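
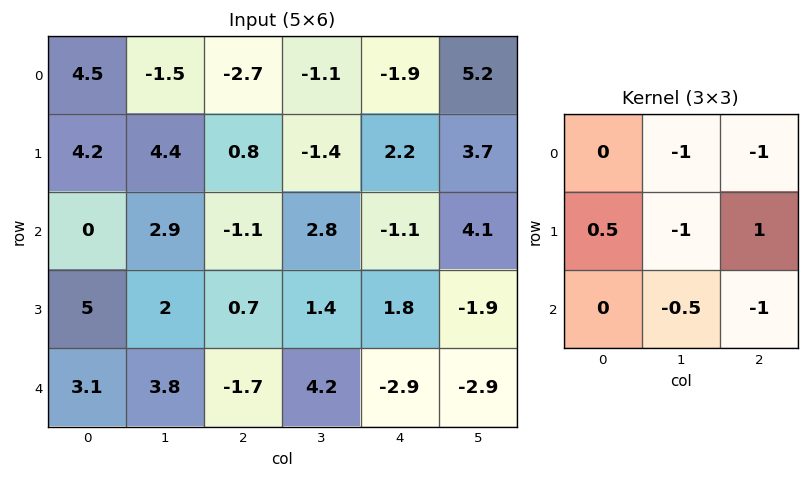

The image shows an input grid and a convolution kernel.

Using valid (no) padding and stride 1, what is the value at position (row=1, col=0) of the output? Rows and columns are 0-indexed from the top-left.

-10.9

The receptive field on the input at this output position is [4.2 4.4 0.8 / 0 2.9 -1.1 / 5 2 0.7]. Elementwise product with the kernel and sum: 4.4·-1 + 0.8·-1 + 0·0.5 + 2.9·-1 + -1.1·1 + 2·-0.5 + 0.7·-1.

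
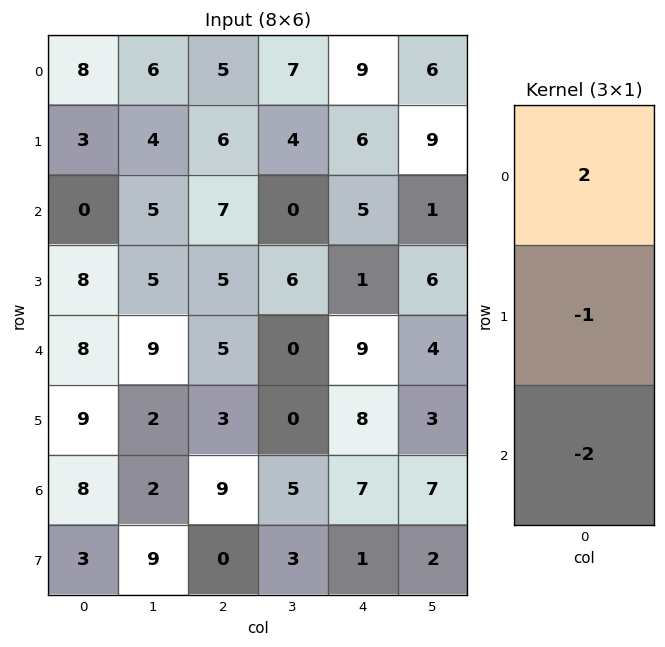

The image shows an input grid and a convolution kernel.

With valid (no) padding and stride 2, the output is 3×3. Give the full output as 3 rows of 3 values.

Output[0,0]: The receptive field on the input at this output position is [8 / 3 / 0]. Elementwise product with the kernel and sum: 8·2 + 3·-1 + 0·-2.

13 -10 2
-24 -1 -9
-9 -11 -4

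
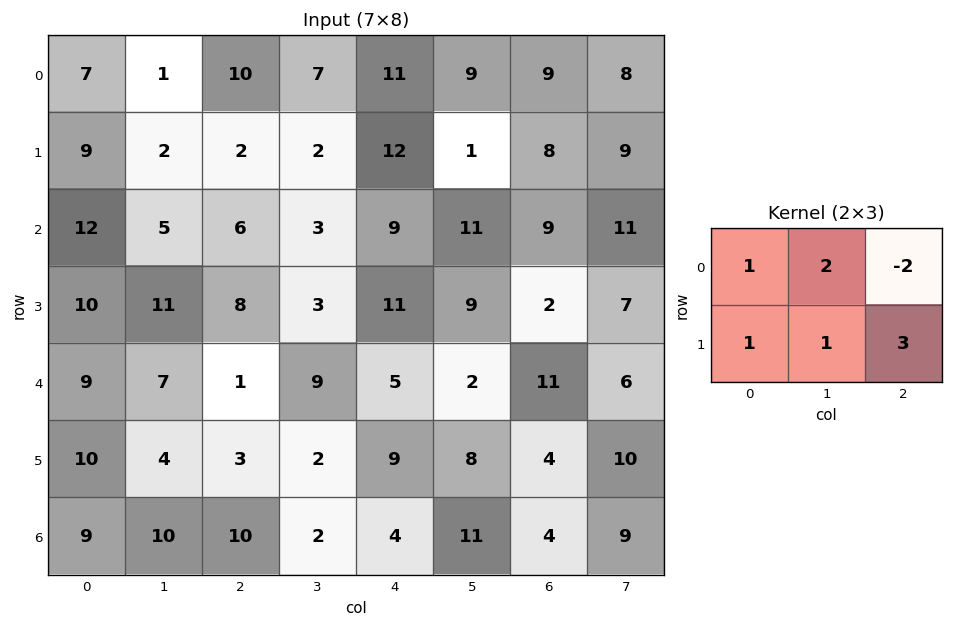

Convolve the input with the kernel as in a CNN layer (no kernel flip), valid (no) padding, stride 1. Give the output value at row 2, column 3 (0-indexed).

40

The receptive field on the input at this output position is [3 9 11 / 3 11 9]. Elementwise product with the kernel and sum: 3·1 + 9·2 + 11·-2 + 3·1 + 11·1 + 9·3.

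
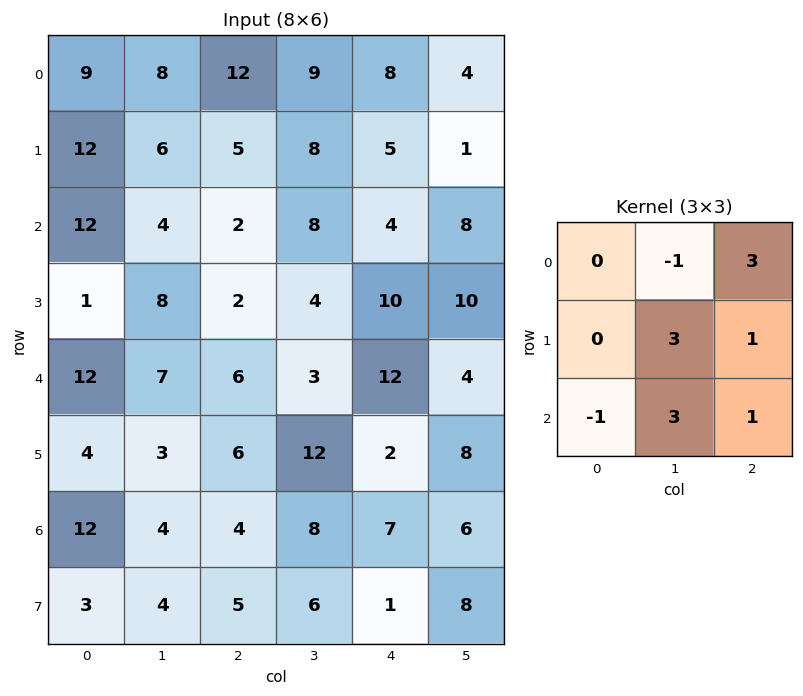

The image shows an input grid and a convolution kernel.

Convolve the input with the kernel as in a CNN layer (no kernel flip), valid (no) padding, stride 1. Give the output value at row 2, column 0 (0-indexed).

43

The receptive field on the input at this output position is [12 4 2 / 1 8 2 / 12 7 6]. Elementwise product with the kernel and sum: 4·-1 + 2·3 + 8·3 + 2·1 + 12·-1 + 7·3 + 6·1.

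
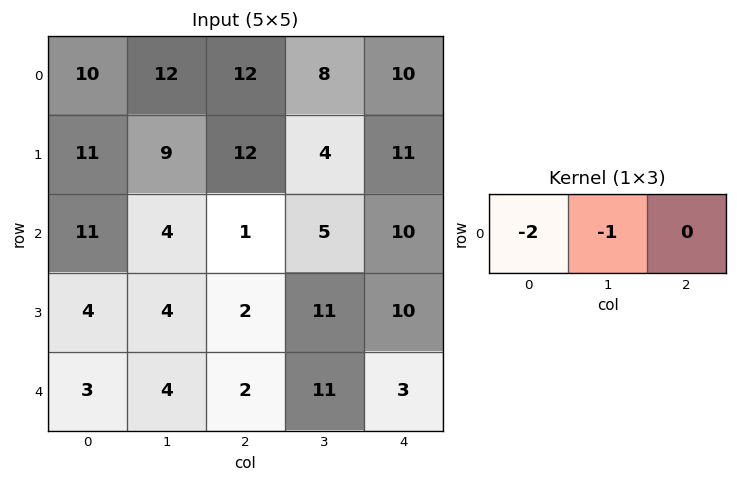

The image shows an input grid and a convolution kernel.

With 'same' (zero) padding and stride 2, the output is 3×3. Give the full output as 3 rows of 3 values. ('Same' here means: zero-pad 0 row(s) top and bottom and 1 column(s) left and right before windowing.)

-10 -36 -26
-11 -9 -20
-3 -10 -25

Output[0,0]: The receptive field on the zero-padded input at this output position is [0 10 12]. Elementwise product with the kernel and sum: 0·-2 + 10·-1.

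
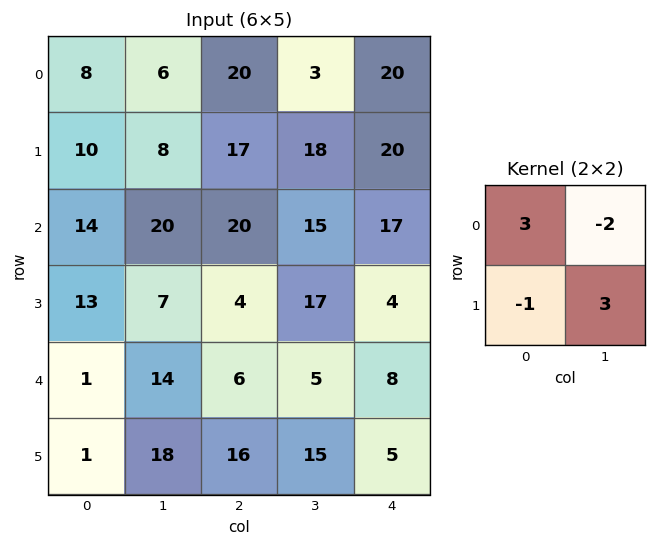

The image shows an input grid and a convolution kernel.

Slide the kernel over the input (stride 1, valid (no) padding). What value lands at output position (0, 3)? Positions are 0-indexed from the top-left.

11

The receptive field on the input at this output position is [3 20 / 18 20]. Elementwise product with the kernel and sum: 3·3 + 20·-2 + 18·-1 + 20·3.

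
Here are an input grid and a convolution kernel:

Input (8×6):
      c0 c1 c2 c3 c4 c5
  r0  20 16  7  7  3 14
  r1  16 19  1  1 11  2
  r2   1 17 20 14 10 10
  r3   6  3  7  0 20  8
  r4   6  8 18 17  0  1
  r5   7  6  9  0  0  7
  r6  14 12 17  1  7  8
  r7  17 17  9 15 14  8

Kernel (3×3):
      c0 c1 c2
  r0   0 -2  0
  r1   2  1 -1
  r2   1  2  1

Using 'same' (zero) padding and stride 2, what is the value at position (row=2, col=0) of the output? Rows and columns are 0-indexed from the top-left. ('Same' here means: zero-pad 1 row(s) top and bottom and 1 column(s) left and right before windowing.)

The receptive field on the zero-padded input at this output position is [0 6 3 / 0 6 8 / 0 7 6]. Elementwise product with the kernel and sum: 6·-2 + 0·2 + 6·1 + 8·-1 + 0·1 + 7·2 + 6·1.

6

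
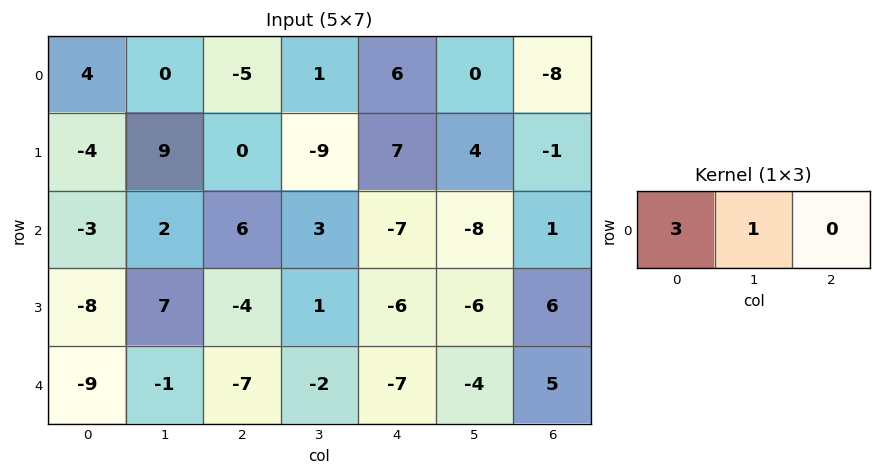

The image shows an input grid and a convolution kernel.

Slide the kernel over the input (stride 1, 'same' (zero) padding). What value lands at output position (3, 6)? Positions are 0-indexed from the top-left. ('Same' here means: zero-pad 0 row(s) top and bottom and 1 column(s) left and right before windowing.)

The receptive field on the zero-padded input at this output position is [-6 6 0]. Elementwise product with the kernel and sum: -6·3 + 6·1.

-12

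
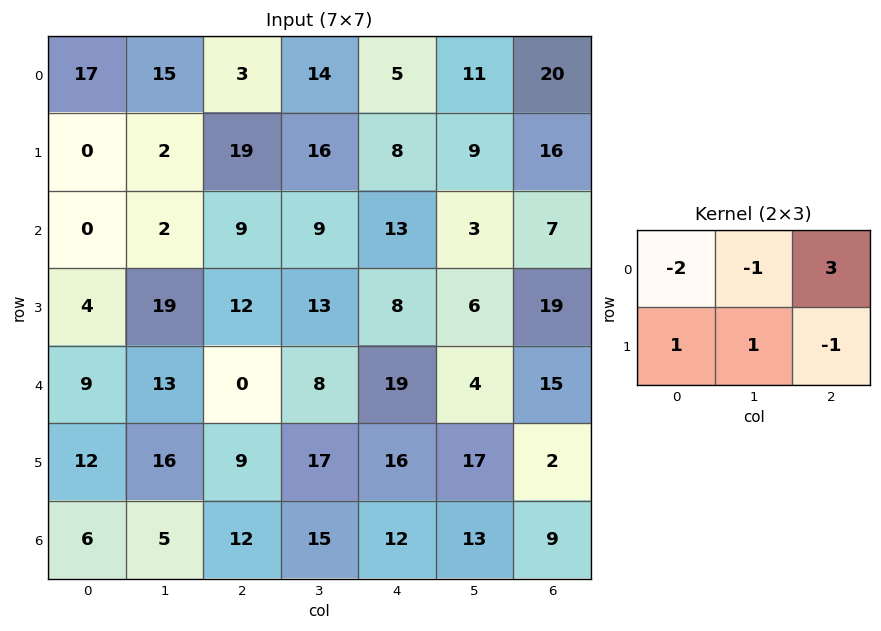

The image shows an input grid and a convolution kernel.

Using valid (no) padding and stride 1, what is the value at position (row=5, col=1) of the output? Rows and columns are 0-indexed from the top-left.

The receptive field on the input at this output position is [16 9 17 / 5 12 15]. Elementwise product with the kernel and sum: 16·-2 + 9·-1 + 17·3 + 5·1 + 12·1 + 15·-1.

12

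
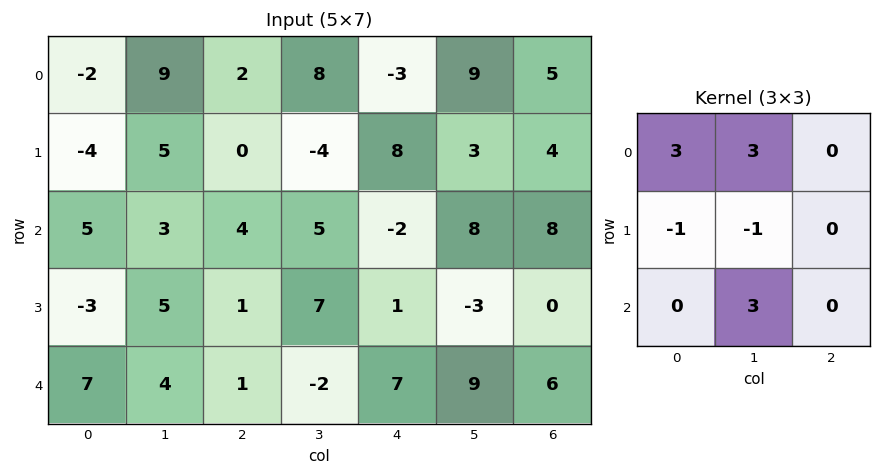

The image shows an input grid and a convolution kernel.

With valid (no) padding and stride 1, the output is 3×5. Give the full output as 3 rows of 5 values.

Output[0,0]: The receptive field on the input at this output position is [-2 9 2 / -4 5 0 / 5 3 4]. Elementwise product with the kernel and sum: -2·3 + 9·3 + -4·-1 + 5·-1 + 3·3.
Output[0,1]: The receptive field on the input at this output position is [9 2 8 / 5 0 -4 / 3 4 5]. Elementwise product with the kernel and sum: 9·3 + 2·3 + 5·-1 + 0·-1 + 4·3.

29 40 49 5 31
10 11 0 12 18
34 18 13 22 47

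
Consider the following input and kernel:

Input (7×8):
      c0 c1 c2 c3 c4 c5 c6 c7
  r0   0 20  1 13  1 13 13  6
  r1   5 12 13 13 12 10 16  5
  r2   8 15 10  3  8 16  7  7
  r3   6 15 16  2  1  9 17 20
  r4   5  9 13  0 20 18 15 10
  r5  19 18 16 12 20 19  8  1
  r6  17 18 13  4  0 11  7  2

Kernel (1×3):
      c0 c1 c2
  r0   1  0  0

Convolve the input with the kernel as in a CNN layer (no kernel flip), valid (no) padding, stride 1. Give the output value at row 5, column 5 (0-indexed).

19

The receptive field on the input at this output position is [19 8 1]. Elementwise product with the kernel and sum: 19·1.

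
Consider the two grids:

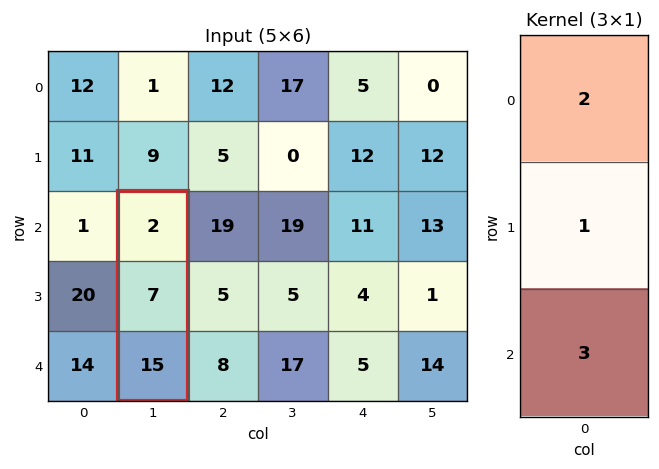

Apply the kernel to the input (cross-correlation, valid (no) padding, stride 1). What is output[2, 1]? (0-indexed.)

56

The receptive field on the input at this output position is [2 / 7 / 15]. Elementwise product with the kernel and sum: 2·2 + 7·1 + 15·3.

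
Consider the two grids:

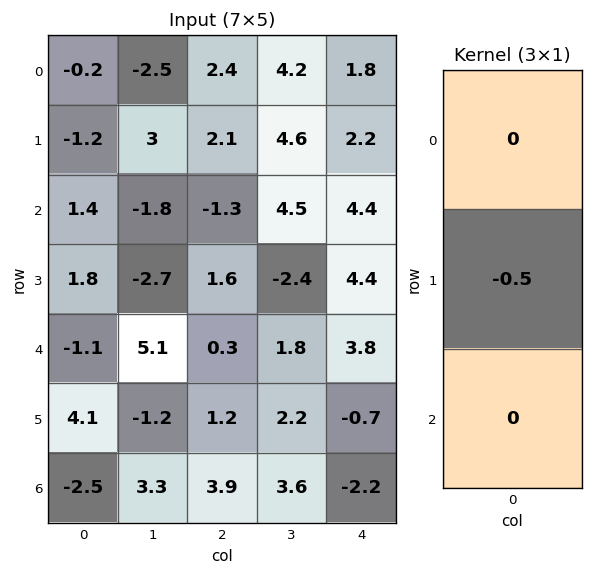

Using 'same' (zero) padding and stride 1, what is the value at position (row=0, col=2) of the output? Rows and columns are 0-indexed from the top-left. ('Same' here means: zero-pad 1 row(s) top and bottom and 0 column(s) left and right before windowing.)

The receptive field on the zero-padded input at this output position is [0 / 2.4 / 2.1]. Elementwise product with the kernel and sum: 2.4·-0.5.

-1.2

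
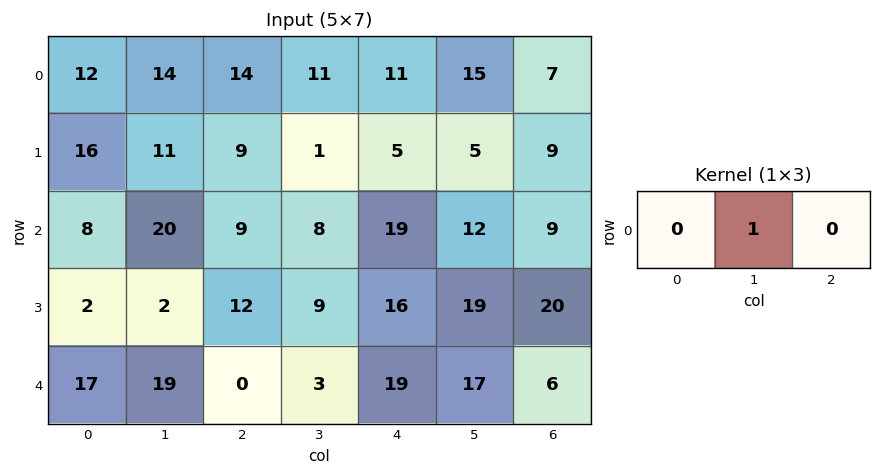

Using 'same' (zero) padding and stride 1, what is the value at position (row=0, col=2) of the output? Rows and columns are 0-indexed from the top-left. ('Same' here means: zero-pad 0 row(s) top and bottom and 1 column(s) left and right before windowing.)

The receptive field on the zero-padded input at this output position is [14 14 11]. Elementwise product with the kernel and sum: 14·1.

14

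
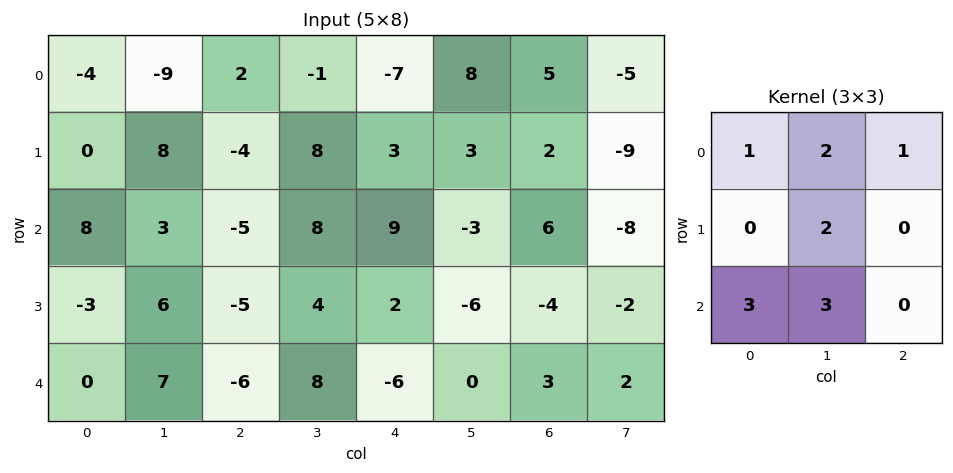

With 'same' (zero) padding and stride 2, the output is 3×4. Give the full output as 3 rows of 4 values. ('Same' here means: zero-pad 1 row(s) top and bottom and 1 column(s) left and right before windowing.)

-8 16 19 25
15 1 53 -20
0 -12 -10 -10

Output[0,0]: The receptive field on the zero-padded input at this output position is [0 0 0 / 0 -4 -9 / 0 0 8]. Elementwise product with the kernel and sum: 0·1 + 0·2 + 0·1 + -4·2 + 0·3 + 0·3.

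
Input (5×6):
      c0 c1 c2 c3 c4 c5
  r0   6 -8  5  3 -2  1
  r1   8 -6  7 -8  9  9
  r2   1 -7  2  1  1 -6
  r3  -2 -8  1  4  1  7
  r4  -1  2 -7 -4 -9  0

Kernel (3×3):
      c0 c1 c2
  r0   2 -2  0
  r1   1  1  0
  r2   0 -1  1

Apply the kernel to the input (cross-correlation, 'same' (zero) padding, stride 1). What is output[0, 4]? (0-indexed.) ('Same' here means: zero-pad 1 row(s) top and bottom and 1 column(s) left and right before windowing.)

1

The receptive field on the zero-padded input at this output position is [0 0 0 / 3 -2 1 / -8 9 9]. Elementwise product with the kernel and sum: 0·2 + 0·-2 + 3·1 + -2·1 + 9·-1 + 9·1.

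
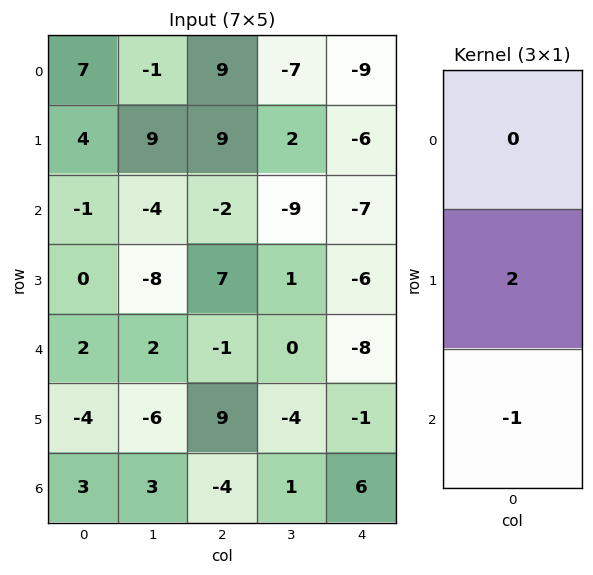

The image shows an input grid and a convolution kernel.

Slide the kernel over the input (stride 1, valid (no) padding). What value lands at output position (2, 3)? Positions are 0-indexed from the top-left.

The receptive field on the input at this output position is [-9 / 1 / 0]. Elementwise product with the kernel and sum: 1·2 + 0·-1.

2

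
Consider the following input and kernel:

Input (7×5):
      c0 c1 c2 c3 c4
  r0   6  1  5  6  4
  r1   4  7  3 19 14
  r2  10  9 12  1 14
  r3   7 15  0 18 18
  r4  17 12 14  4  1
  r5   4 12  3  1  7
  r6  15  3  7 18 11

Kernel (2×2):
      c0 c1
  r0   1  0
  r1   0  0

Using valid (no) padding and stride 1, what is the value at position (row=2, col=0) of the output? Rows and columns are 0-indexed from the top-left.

The receptive field on the input at this output position is [10 9 / 7 15]. Elementwise product with the kernel and sum: 10·1.

10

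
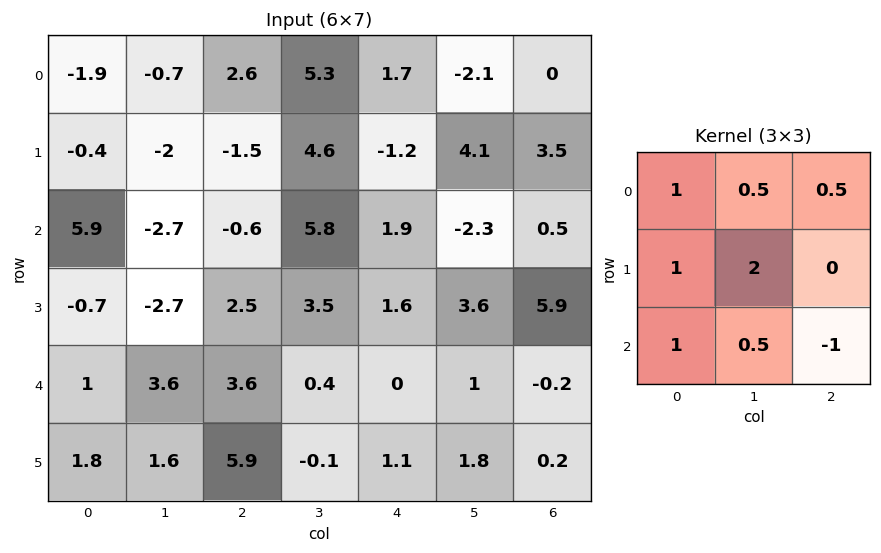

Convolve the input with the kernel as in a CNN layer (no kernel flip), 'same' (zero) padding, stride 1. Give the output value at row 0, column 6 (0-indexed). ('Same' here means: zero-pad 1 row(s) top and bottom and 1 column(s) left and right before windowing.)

The receptive field on the zero-padded input at this output position is [0 0 0 / -2.1 0 0 / 4.1 3.5 0]. Elementwise product with the kernel and sum: 0·1 + 0·0.5 + 0·0.5 + -2.1·1 + 0·2 + 4.1·1 + 3.5·0.5 + 0·-1.

3.75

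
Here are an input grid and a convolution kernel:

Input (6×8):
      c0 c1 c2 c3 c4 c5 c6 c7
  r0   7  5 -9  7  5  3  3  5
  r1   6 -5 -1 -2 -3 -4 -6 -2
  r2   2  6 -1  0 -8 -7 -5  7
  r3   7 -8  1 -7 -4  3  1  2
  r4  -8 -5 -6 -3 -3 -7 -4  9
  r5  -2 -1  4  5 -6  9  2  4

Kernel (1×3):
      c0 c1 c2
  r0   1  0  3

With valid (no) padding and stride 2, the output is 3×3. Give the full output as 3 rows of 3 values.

Output[0,0]: The receptive field on the input at this output position is [7 5 -9]. Elementwise product with the kernel and sum: 7·1 + -9·3.
Output[0,1]: The receptive field on the input at this output position is [-9 7 5]. Elementwise product with the kernel and sum: -9·1 + 5·3.

-20 6 14
-1 -25 -23
-26 -15 -15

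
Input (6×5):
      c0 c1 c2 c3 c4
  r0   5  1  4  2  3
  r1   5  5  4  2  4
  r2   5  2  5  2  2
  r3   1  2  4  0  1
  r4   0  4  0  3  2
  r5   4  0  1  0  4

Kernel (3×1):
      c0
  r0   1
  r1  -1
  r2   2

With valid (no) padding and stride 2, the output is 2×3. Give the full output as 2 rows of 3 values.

10 10 3
4 1 5

Output[0,0]: The receptive field on the input at this output position is [5 / 5 / 5]. Elementwise product with the kernel and sum: 5·1 + 5·-1 + 5·2.
Output[0,1]: The receptive field on the input at this output position is [4 / 4 / 5]. Elementwise product with the kernel and sum: 4·1 + 4·-1 + 5·2.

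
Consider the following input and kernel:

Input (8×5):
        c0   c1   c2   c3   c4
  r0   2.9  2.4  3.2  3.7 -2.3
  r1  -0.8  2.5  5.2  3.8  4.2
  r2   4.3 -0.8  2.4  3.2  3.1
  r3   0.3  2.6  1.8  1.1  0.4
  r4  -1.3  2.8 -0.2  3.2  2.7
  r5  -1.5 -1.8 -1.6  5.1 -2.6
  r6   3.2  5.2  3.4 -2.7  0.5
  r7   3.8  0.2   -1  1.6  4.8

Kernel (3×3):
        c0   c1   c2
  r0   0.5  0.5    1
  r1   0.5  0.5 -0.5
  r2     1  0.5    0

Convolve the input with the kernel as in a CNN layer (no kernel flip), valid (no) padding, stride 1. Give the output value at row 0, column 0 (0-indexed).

The receptive field on the input at this output position is [2.9 2.4 3.2 / -0.8 2.5 5.2 / 4.3 -0.8 2.4]. Elementwise product with the kernel and sum: 2.9·0.5 + 2.4·0.5 + 3.2·1 + -0.8·0.5 + 2.5·0.5 + 5.2·-0.5 + 4.3·1 + -0.8·0.5.

8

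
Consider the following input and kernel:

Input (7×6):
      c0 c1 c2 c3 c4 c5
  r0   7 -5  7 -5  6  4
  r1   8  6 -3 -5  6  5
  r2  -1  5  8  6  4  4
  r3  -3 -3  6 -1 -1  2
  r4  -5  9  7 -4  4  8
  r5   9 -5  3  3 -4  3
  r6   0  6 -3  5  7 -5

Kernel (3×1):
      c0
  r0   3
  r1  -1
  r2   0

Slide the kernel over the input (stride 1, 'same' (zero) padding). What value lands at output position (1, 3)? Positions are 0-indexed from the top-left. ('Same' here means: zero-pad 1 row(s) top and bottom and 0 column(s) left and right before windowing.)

The receptive field on the zero-padded input at this output position is [-5 / -5 / 6]. Elementwise product with the kernel and sum: -5·3 + -5·-1.

-10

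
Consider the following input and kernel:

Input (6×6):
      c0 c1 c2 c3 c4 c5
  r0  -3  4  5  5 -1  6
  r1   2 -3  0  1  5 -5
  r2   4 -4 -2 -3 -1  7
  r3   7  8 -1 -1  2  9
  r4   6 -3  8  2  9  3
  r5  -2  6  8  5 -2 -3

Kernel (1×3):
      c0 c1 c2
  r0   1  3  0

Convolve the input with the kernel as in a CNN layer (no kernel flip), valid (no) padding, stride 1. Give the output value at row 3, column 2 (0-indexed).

The receptive field on the input at this output position is [-1 -1 2]. Elementwise product with the kernel and sum: -1·1 + -1·3.

-4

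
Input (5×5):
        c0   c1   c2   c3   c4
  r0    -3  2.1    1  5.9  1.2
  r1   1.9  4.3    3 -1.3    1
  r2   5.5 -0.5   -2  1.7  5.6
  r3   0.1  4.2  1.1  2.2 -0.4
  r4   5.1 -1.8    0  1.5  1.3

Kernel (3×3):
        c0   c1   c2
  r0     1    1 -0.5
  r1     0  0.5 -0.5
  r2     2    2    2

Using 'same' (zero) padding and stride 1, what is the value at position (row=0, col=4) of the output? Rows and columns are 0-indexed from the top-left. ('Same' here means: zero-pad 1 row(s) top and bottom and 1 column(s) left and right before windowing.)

-0

The receptive field on the zero-padded input at this output position is [0 0 0 / 5.9 1.2 0 / -1.3 1 0]. Elementwise product with the kernel and sum: 0·1 + 0·1 + 0·-0.5 + 1.2·0.5 + 0·-0.5 + -1.3·2 + 1·2 + 0·2.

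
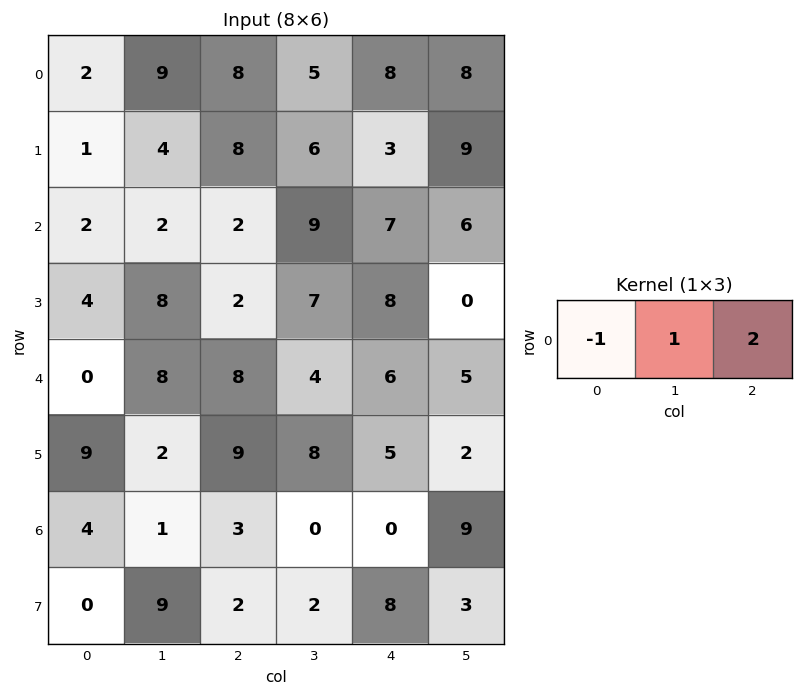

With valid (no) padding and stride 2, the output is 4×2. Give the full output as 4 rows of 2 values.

Output[0,0]: The receptive field on the input at this output position is [2 9 8]. Elementwise product with the kernel and sum: 2·-1 + 9·1 + 8·2.

23 13
4 21
24 8
3 -3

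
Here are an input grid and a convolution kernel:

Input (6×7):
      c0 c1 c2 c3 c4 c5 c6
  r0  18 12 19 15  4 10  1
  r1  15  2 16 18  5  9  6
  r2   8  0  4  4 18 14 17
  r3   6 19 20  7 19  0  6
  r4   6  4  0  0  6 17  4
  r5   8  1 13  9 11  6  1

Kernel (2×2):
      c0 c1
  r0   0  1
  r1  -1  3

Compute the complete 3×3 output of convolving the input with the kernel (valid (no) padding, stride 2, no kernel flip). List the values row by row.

3 53 32
51 5 -5
-1 14 24

Output[0,0]: The receptive field on the input at this output position is [18 12 / 15 2]. Elementwise product with the kernel and sum: 12·1 + 15·-1 + 2·3.
Output[0,1]: The receptive field on the input at this output position is [19 15 / 16 18]. Elementwise product with the kernel and sum: 15·1 + 16·-1 + 18·3.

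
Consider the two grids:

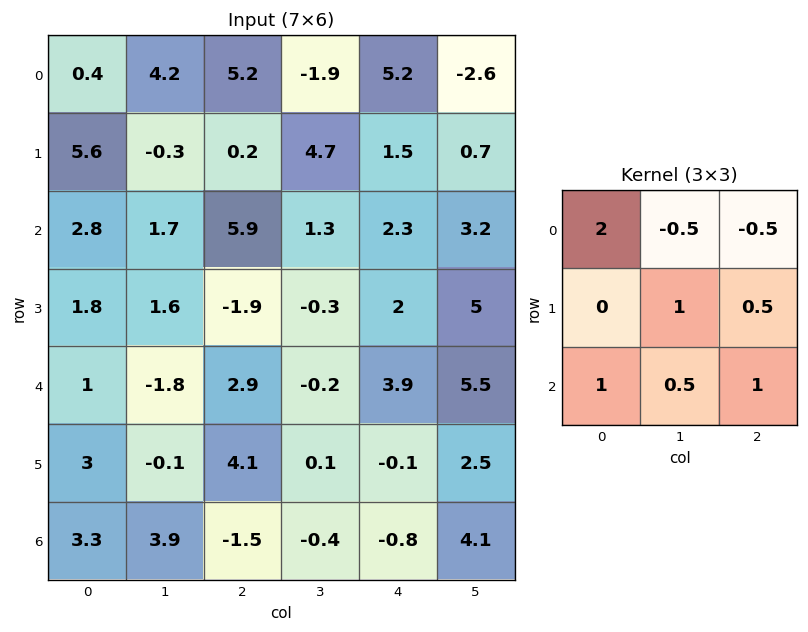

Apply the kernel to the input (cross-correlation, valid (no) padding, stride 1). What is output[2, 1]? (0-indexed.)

-2.8

The receptive field on the input at this output position is [1.7 5.9 1.3 / 1.6 -1.9 -0.3 / -1.8 2.9 -0.2]. Elementwise product with the kernel and sum: 1.7·2 + 5.9·-0.5 + 1.3·-0.5 + -1.9·1 + -0.3·0.5 + -1.8·1 + 2.9·0.5 + -0.2·1.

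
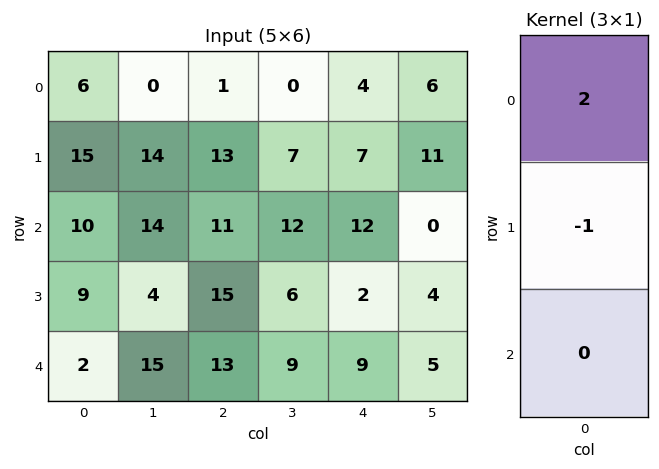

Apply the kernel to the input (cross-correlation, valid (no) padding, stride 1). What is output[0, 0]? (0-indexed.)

The receptive field on the input at this output position is [6 / 15 / 10]. Elementwise product with the kernel and sum: 6·2 + 15·-1.

-3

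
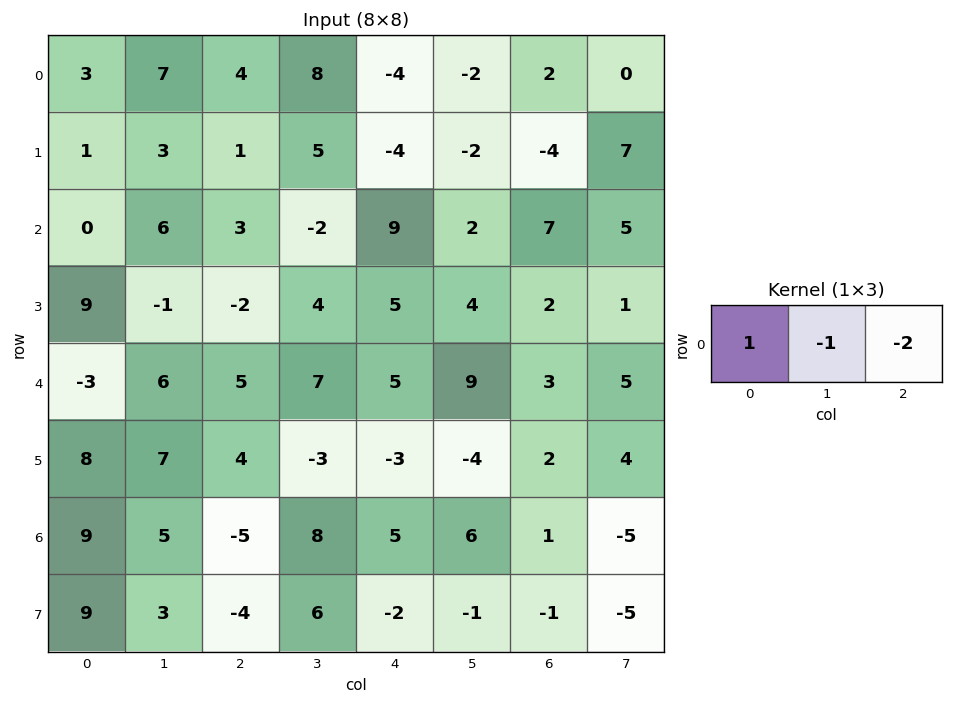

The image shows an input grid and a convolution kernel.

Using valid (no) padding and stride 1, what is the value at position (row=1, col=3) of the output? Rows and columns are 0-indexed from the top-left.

13

The receptive field on the input at this output position is [5 -4 -2]. Elementwise product with the kernel and sum: 5·1 + -4·-1 + -2·-2.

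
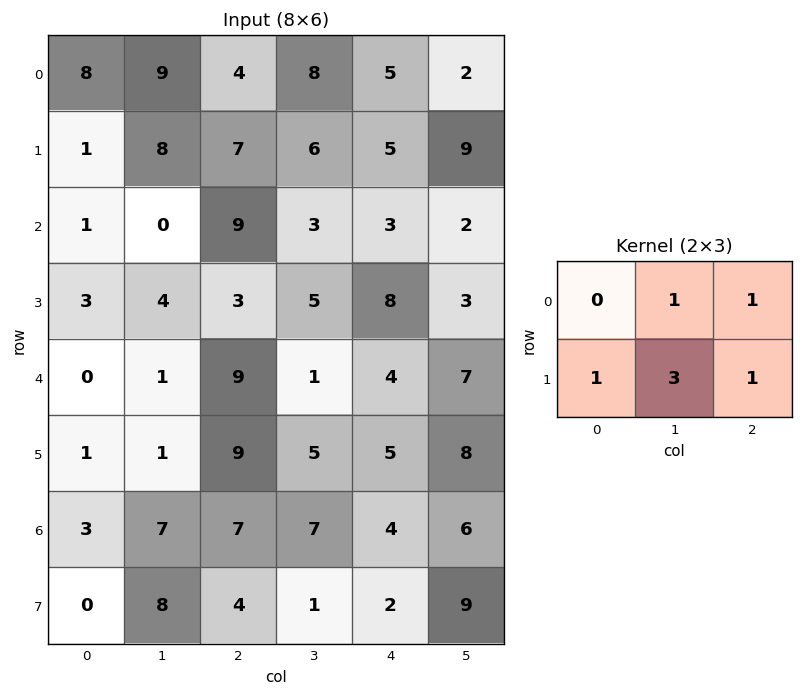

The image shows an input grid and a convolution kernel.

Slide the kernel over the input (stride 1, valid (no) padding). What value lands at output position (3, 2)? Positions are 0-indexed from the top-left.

29

The receptive field on the input at this output position is [3 5 8 / 9 1 4]. Elementwise product with the kernel and sum: 5·1 + 8·1 + 9·1 + 1·3 + 4·1.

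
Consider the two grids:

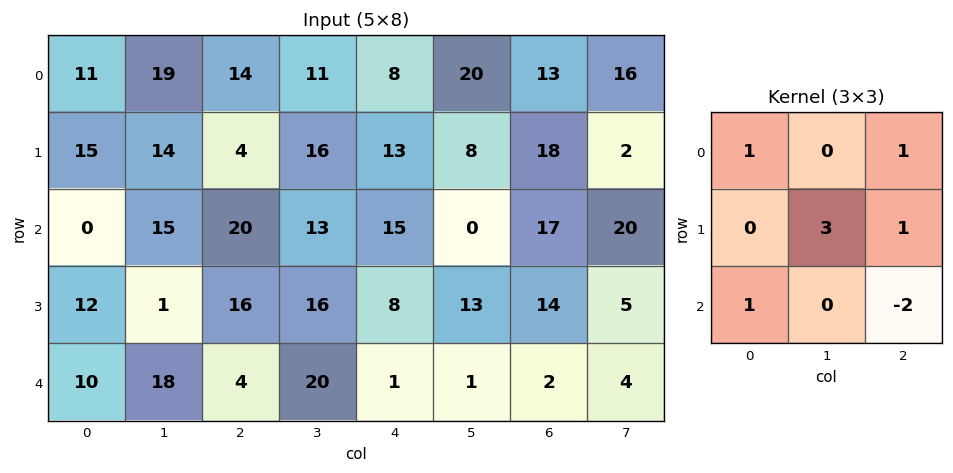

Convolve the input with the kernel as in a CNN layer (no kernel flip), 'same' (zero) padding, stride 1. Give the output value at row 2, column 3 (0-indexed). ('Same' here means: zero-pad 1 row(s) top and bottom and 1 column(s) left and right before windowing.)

The receptive field on the zero-padded input at this output position is [4 16 13 / 20 13 15 / 16 16 8]. Elementwise product with the kernel and sum: 4·1 + 13·1 + 13·3 + 15·1 + 16·1 + 8·-2.

71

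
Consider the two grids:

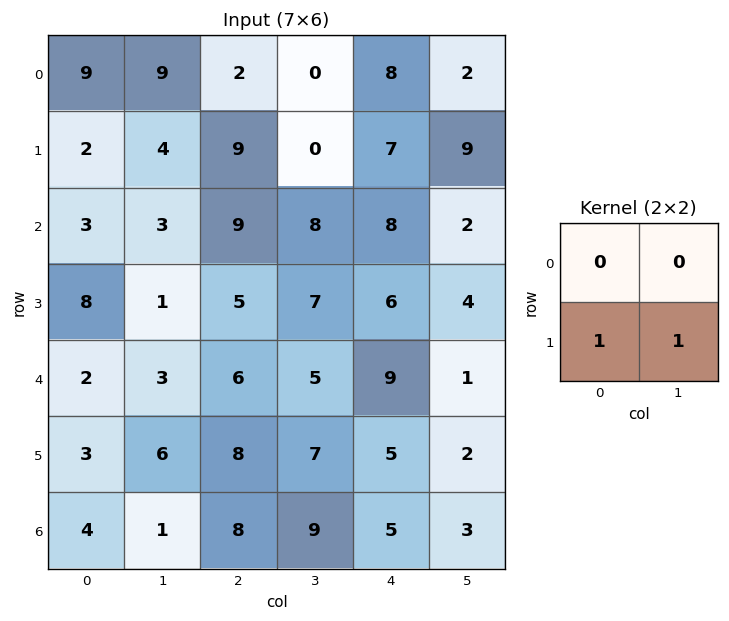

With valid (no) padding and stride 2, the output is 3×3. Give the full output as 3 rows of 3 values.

6 9 16
9 12 10
9 15 7

Output[0,0]: The receptive field on the input at this output position is [9 9 / 2 4]. Elementwise product with the kernel and sum: 2·1 + 4·1.
Output[0,1]: The receptive field on the input at this output position is [2 0 / 9 0]. Elementwise product with the kernel and sum: 9·1 + 0·1.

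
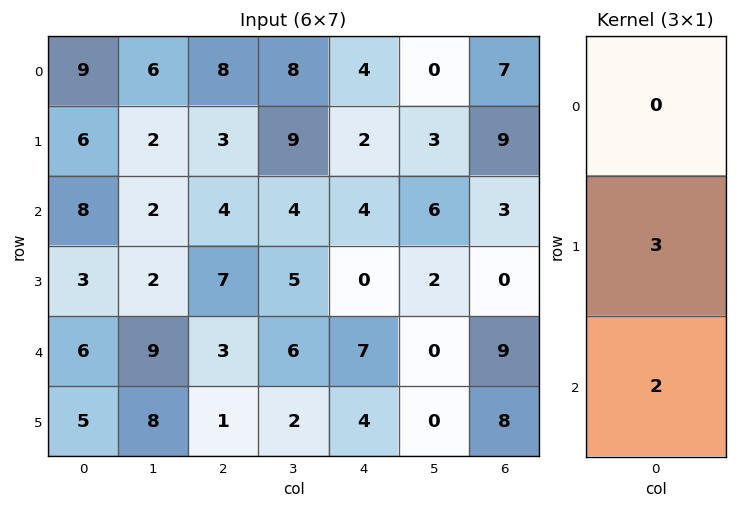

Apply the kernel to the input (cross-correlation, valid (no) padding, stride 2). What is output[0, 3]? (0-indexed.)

33

The receptive field on the input at this output position is [7 / 9 / 3]. Elementwise product with the kernel and sum: 9·3 + 3·2.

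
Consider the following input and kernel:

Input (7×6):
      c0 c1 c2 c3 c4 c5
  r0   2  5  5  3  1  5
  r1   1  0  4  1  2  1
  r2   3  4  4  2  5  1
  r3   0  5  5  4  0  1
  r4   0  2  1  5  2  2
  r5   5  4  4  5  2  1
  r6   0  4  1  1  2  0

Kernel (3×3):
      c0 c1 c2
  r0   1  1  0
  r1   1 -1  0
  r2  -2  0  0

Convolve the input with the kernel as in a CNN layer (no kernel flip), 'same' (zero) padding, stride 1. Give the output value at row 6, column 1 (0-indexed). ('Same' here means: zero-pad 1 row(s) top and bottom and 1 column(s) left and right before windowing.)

The receptive field on the zero-padded input at this output position is [5 4 4 / 0 4 1 / 0 0 0]. Elementwise product with the kernel and sum: 5·1 + 4·1 + 0·1 + 4·-1 + 0·-2.

5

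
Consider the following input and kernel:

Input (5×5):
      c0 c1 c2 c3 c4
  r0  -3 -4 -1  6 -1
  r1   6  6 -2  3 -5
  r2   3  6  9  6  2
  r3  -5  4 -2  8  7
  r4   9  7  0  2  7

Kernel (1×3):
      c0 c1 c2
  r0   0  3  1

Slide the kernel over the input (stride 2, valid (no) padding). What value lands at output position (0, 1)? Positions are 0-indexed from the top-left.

17

The receptive field on the input at this output position is [-1 6 -1]. Elementwise product with the kernel and sum: 6·3 + -1·1.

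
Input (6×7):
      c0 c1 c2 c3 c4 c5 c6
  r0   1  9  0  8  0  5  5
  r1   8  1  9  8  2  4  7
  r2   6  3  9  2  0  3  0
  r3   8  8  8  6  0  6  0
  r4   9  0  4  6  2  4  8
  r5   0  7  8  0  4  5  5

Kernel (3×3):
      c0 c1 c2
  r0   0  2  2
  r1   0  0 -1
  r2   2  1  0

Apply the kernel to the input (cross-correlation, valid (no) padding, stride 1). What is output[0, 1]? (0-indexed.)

The receptive field on the input at this output position is [9 0 8 / 1 9 8 / 3 9 2]. Elementwise product with the kernel and sum: 0·2 + 8·2 + 8·-1 + 3·2 + 9·1.

23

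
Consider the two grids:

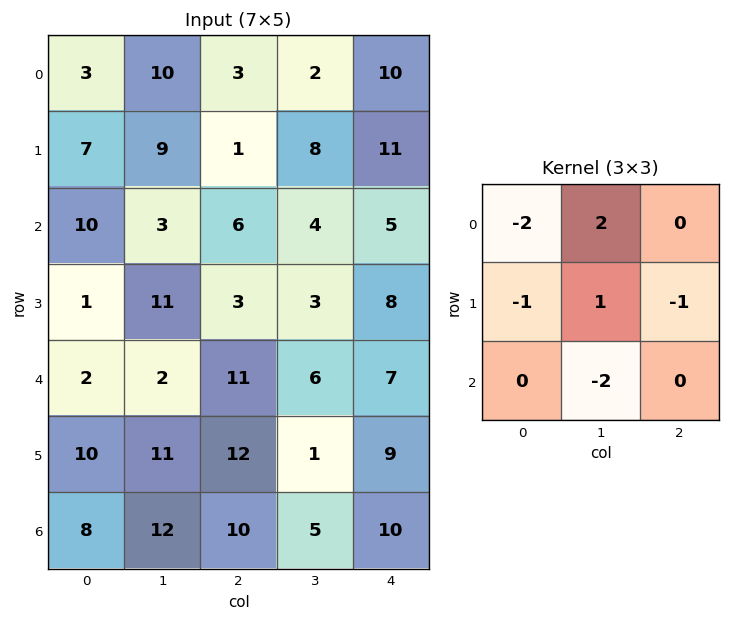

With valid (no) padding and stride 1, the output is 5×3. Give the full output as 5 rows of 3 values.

Output[0,0]: The receptive field on the input at this output position is [3 10 3 / 7 9 1 / 10 3 6]. Elementwise product with the kernel and sum: 3·-2 + 10·2 + 7·-1 + 9·1 + 1·-1 + 3·-2.

9 -42 -14
-31 -23 1
-11 -27 -24
-13 -37 -14
-35 -2 -40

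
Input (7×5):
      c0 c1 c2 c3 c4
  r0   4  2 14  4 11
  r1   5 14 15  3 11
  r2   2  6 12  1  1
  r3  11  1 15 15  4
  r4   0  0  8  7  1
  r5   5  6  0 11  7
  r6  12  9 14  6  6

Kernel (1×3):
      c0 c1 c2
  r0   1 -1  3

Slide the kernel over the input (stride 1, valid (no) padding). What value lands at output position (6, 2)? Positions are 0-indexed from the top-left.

The receptive field on the input at this output position is [14 6 6]. Elementwise product with the kernel and sum: 14·1 + 6·-1 + 6·3.

26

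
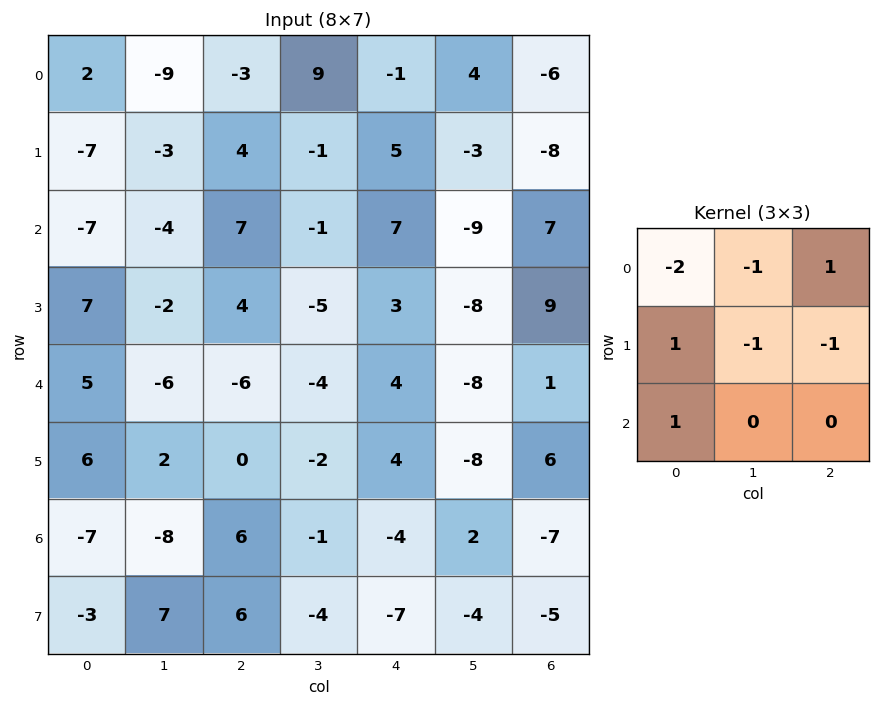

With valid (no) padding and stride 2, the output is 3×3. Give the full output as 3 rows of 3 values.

-13 3 15
35 -6 8
-13 24 3

Output[0,0]: The receptive field on the input at this output position is [2 -9 -3 / -7 -3 4 / -7 -4 7]. Elementwise product with the kernel and sum: 2·-2 + -9·-1 + -3·1 + -7·1 + -3·-1 + 4·-1 + -7·1.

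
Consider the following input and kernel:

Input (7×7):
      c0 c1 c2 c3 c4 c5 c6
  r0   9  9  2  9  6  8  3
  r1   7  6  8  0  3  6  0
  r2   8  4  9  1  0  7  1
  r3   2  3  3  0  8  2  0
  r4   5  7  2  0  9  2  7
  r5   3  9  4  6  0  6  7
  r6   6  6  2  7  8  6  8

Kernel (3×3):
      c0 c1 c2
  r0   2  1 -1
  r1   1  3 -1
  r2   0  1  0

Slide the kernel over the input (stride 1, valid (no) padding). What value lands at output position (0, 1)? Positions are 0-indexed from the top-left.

The receptive field on the input at this output position is [9 2 9 / 6 8 0 / 4 9 1]. Elementwise product with the kernel and sum: 9·2 + 2·1 + 9·-1 + 6·1 + 8·3 + 0·-1 + 9·1.

50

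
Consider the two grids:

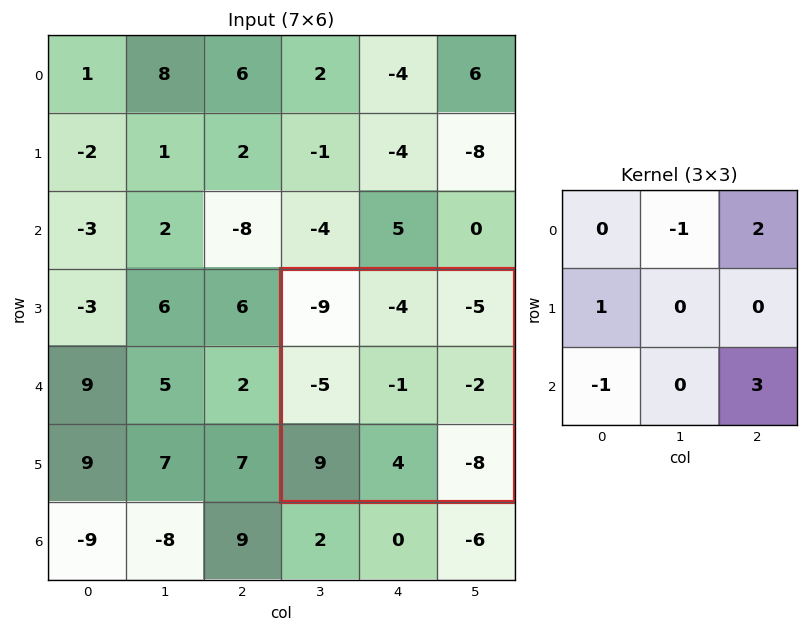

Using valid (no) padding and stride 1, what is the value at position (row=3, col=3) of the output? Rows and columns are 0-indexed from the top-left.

The receptive field on the input at this output position is [-9 -4 -5 / -5 -1 -2 / 9 4 -8]. Elementwise product with the kernel and sum: -4·-1 + -5·2 + -5·1 + 9·-1 + -8·3.

-44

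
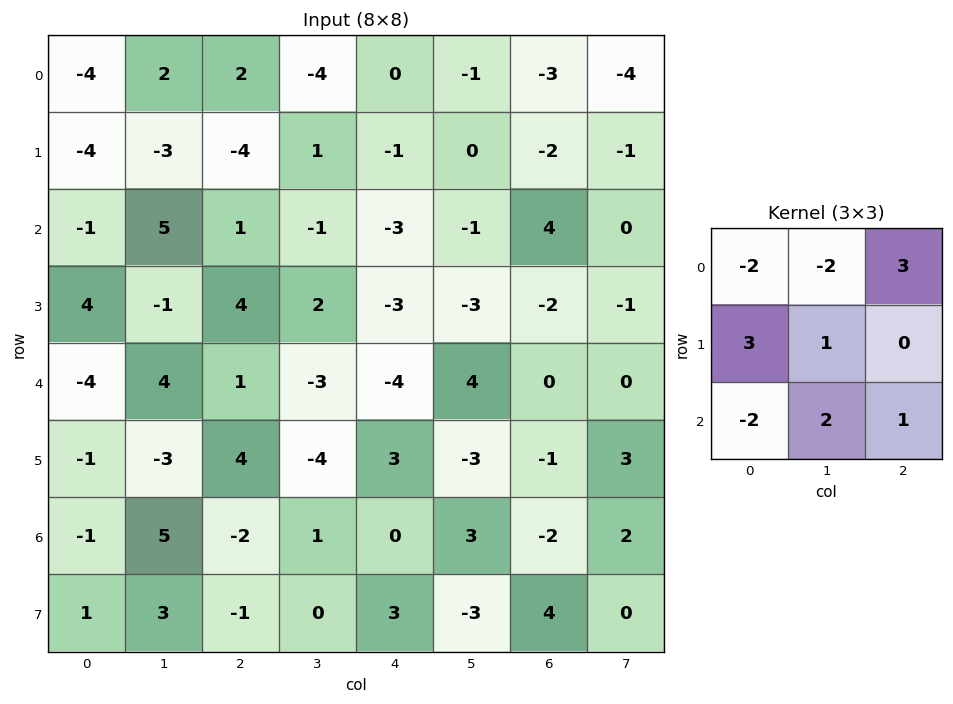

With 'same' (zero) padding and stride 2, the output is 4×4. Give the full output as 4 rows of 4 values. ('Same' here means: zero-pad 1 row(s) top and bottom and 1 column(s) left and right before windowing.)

-15 7 -16 -11
5 45 -19 3
-20 23 -9 26
-3 -9 -1 38

Output[0,0]: The receptive field on the zero-padded input at this output position is [0 0 0 / 0 -4 2 / 0 -4 -3]. Elementwise product with the kernel and sum: 0·-2 + 0·-2 + 0·3 + 0·3 + -4·1 + 0·-2 + -4·2 + -3·1.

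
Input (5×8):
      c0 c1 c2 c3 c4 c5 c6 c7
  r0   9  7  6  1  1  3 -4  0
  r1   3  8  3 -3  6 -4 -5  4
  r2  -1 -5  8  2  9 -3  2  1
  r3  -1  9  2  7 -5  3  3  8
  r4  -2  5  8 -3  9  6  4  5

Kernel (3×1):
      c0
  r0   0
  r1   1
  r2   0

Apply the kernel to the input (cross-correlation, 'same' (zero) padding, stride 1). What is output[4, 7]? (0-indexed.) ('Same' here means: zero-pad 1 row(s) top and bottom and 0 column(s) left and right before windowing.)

The receptive field on the zero-padded input at this output position is [8 / 5 / 0]. Elementwise product with the kernel and sum: 5·1.

5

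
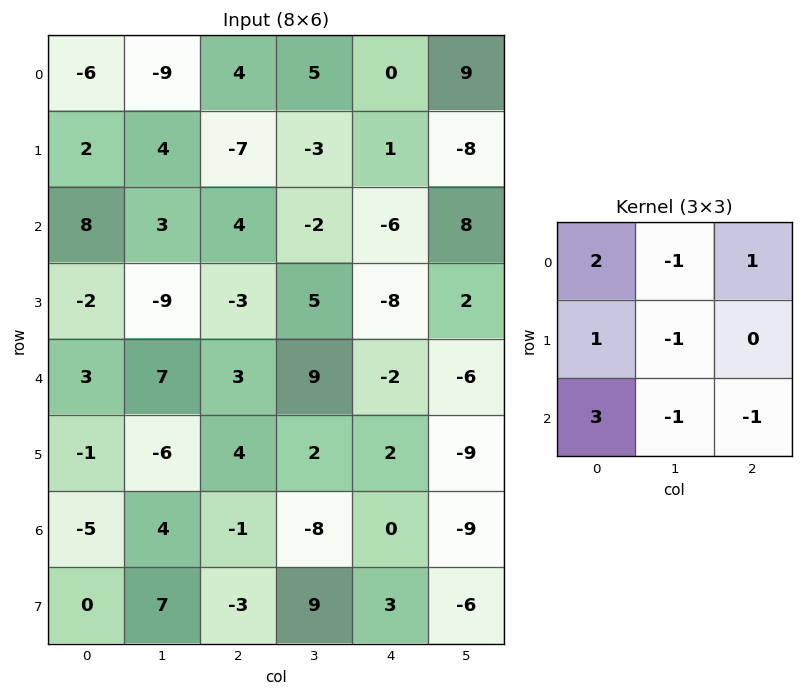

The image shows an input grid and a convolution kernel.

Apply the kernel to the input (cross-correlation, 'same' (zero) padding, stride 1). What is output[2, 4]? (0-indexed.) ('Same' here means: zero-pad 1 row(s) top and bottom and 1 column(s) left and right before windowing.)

The receptive field on the zero-padded input at this output position is [-3 1 -8 / -2 -6 8 / 5 -8 2]. Elementwise product with the kernel and sum: -3·2 + 1·-1 + -8·1 + -2·1 + -6·-1 + 5·3 + -8·-1 + 2·-1.

10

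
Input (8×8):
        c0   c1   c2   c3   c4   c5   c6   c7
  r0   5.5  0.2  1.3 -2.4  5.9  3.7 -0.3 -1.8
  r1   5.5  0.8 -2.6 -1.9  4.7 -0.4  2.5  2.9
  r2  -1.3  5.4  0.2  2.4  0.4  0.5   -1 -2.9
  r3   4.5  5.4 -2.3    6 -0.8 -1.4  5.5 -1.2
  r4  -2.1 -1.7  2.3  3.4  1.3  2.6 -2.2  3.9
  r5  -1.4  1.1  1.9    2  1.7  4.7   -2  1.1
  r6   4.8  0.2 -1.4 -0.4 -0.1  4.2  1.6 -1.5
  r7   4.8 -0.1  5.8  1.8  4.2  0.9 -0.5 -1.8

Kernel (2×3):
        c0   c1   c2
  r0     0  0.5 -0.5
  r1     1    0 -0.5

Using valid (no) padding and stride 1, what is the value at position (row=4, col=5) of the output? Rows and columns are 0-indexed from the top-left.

The receptive field on the input at this output position is [2.6 -2.2 3.9 / 4.7 -2 1.1]. Elementwise product with the kernel and sum: -2.2·0.5 + 3.9·-0.5 + 4.7·1 + 1.1·-0.5.

1.1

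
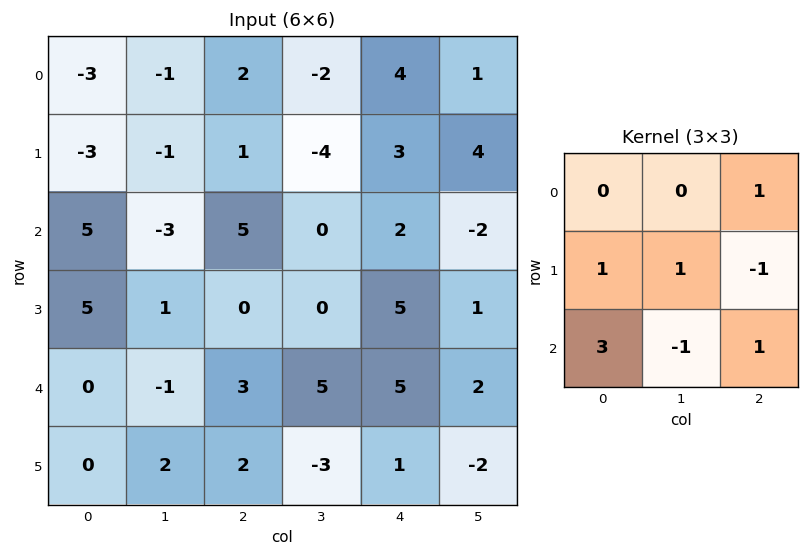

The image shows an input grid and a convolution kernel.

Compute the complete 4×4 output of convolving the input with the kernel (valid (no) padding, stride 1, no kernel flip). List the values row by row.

20 -12 15 -8
12 1 11 4
15 0 6 14
-4 -2 18 -3

Output[0,0]: The receptive field on the input at this output position is [-3 -1 2 / -3 -1 1 / 5 -3 5]. Elementwise product with the kernel and sum: 2·1 + -3·1 + -1·1 + 1·-1 + 5·3 + -3·-1 + 5·1.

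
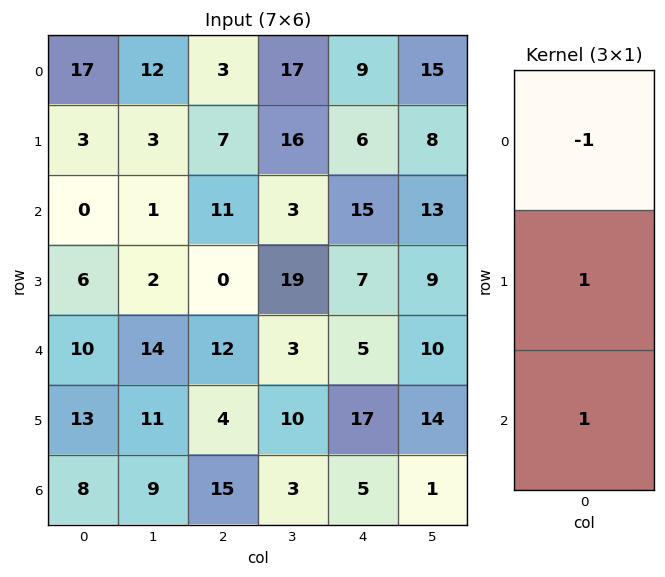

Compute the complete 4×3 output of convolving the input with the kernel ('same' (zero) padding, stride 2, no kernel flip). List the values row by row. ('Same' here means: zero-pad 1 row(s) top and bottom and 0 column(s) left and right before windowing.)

Output[0,0]: The receptive field on the zero-padded input at this output position is [0 / 17 / 3]. Elementwise product with the kernel and sum: 0·-1 + 17·1 + 3·1.
Output[0,1]: The receptive field on the zero-padded input at this output position is [0 / 3 / 7]. Elementwise product with the kernel and sum: 0·-1 + 3·1 + 7·1.

20 10 15
3 4 16
17 16 15
-5 11 -12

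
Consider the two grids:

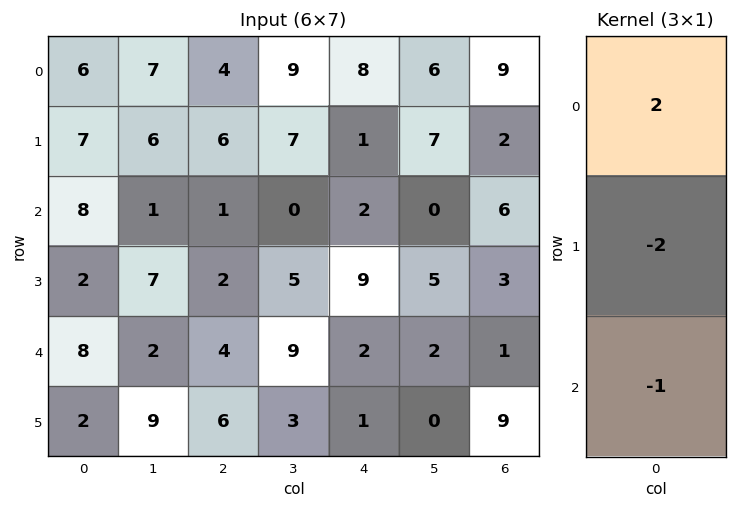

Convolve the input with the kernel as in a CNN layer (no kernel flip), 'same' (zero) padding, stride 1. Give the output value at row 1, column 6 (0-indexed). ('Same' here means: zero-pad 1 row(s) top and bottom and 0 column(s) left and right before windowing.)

The receptive field on the zero-padded input at this output position is [9 / 2 / 6]. Elementwise product with the kernel and sum: 9·2 + 2·-2 + 6·-1.

8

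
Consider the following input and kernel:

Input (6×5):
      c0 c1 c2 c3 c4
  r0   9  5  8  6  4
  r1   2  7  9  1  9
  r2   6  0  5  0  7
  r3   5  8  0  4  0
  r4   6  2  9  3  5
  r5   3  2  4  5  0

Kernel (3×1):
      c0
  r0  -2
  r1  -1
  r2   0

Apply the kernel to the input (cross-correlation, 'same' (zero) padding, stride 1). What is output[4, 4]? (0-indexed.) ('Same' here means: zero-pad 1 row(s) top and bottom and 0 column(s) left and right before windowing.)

-5

The receptive field on the zero-padded input at this output position is [0 / 5 / 0]. Elementwise product with the kernel and sum: 0·-2 + 5·-1.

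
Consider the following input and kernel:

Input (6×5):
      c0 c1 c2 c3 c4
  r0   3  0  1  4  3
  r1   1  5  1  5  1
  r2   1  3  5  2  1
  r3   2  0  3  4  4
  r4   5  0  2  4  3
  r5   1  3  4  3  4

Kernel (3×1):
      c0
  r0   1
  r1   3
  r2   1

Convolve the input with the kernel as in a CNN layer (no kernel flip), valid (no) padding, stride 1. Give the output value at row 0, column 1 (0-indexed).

18

The receptive field on the input at this output position is [0 / 5 / 3]. Elementwise product with the kernel and sum: 0·1 + 5·3 + 3·1.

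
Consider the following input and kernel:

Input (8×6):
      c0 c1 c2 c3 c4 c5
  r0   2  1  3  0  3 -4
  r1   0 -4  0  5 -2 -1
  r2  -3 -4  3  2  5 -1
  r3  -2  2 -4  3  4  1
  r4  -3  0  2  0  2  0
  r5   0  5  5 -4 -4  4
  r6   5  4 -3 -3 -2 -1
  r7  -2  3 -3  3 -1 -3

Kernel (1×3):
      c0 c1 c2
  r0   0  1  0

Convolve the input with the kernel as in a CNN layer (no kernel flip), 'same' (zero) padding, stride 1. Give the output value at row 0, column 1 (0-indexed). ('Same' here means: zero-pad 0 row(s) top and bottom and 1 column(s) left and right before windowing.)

1

The receptive field on the zero-padded input at this output position is [2 1 3]. Elementwise product with the kernel and sum: 1·1.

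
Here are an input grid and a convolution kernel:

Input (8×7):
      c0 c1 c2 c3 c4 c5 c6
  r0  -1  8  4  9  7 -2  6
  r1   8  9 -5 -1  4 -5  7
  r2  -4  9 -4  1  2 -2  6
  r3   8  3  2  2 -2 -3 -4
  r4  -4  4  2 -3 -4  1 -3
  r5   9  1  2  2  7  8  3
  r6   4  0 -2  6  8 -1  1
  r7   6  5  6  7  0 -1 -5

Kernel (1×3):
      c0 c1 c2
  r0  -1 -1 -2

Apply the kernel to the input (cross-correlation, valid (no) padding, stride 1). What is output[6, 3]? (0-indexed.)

-12

The receptive field on the input at this output position is [6 8 -1]. Elementwise product with the kernel and sum: 6·-1 + 8·-1 + -1·-2.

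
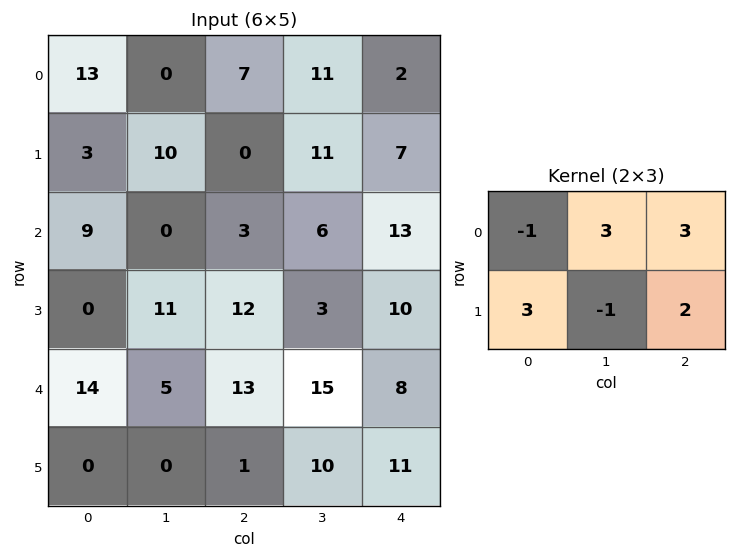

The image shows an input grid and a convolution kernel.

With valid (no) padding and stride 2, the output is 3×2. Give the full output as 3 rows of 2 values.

Output[0,0]: The receptive field on the input at this output position is [13 0 7 / 3 10 0]. Elementwise product with the kernel and sum: 13·-1 + 0·3 + 7·3 + 3·3 + 10·-1 + 0·2.

7 35
13 107
42 71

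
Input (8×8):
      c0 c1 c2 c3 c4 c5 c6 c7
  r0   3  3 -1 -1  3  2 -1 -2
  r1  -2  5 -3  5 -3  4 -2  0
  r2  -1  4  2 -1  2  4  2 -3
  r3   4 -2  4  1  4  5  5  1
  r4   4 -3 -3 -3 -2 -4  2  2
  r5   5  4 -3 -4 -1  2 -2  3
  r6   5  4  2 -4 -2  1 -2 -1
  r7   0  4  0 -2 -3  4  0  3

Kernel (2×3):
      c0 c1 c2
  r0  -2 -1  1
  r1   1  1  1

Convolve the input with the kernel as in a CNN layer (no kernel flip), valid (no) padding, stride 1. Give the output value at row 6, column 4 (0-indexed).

The receptive field on the input at this output position is [-2 1 -2 / -3 4 0]. Elementwise product with the kernel and sum: -2·-2 + 1·-1 + -2·1 + -3·1 + 4·1 + 0·1.

2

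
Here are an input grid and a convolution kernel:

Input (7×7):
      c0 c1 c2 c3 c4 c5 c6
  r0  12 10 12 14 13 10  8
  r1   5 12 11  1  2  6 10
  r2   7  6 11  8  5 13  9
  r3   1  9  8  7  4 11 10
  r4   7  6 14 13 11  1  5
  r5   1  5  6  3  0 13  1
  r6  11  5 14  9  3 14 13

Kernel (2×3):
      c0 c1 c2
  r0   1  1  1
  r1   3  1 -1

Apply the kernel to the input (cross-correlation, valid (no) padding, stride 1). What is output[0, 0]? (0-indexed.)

50

The receptive field on the input at this output position is [12 10 12 / 5 12 11]. Elementwise product with the kernel and sum: 12·1 + 10·1 + 12·1 + 5·3 + 12·1 + 11·-1.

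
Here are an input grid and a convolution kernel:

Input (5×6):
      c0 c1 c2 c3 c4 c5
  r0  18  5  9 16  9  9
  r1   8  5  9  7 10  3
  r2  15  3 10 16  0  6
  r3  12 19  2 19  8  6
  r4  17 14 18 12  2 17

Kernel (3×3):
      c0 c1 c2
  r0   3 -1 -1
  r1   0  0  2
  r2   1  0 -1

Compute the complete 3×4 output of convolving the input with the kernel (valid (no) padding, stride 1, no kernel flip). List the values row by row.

Output[0,0]: The receptive field on the input at this output position is [18 5 9 / 8 5 9 / 15 3 10]. Elementwise product with the kernel and sum: 18·3 + 5·-1 + 9·-1 + 9·2 + 15·1 + 10·-1.
Output[0,1]: The receptive field on the input at this output position is [5 9 16 / 5 9 7 / 3 10 16]. Elementwise product with the kernel and sum: 5·3 + 9·-1 + 16·-1 + 7·2 + 3·1 + 16·-1.

63 -9 32 46
40 31 4 33
35 23 46 49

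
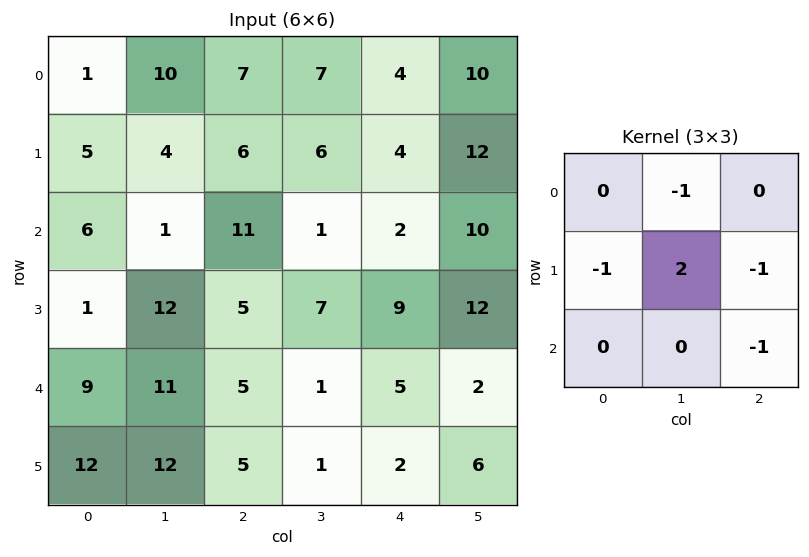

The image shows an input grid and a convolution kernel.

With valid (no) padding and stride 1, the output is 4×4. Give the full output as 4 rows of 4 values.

-24 -6 -7 -24
-24 7 -26 -23
12 -21 -6 -5
-9 -8 -17 -8

Output[0,0]: The receptive field on the input at this output position is [1 10 7 / 5 4 6 / 6 1 11]. Elementwise product with the kernel and sum: 10·-1 + 5·-1 + 4·2 + 6·-1 + 11·-1.
Output[0,1]: The receptive field on the input at this output position is [10 7 7 / 4 6 6 / 1 11 1]. Elementwise product with the kernel and sum: 7·-1 + 4·-1 + 6·2 + 6·-1 + 1·-1.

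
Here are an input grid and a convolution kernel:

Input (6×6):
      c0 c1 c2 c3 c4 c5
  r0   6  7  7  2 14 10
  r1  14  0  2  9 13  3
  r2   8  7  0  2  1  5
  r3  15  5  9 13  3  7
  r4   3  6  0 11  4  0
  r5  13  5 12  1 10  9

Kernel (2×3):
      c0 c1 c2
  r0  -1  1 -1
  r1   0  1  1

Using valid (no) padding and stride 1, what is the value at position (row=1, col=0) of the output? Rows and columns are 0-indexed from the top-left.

The receptive field on the input at this output position is [14 0 2 / 8 7 0]. Elementwise product with the kernel and sum: 14·-1 + 0·1 + 2·-1 + 7·1 + 0·1.

-9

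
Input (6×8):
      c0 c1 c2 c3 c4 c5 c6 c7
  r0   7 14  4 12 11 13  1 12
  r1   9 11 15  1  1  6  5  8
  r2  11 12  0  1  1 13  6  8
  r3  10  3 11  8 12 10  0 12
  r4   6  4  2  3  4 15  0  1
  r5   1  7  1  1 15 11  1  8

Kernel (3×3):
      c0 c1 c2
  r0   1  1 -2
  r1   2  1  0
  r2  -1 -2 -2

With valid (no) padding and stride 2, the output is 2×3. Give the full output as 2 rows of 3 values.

Output[0,0]: The receptive field on the input at this output position is [7 14 4 / 9 11 15 / 11 12 0]. Elementwise product with the kernel and sum: 7·1 + 14·1 + 4·-2 + 9·2 + 11·1 + 11·-1 + 12·-2 + 0·-2.
Output[0,1]: The receptive field on the input at this output position is [4 12 11 / 15 1 1 / 0 1 1]. Elementwise product with the kernel and sum: 4·1 + 12·1 + 11·-2 + 15·2 + 1·1 + 0·-1 + 1·-2 + 1·-2.

7 21 -9
28 13 2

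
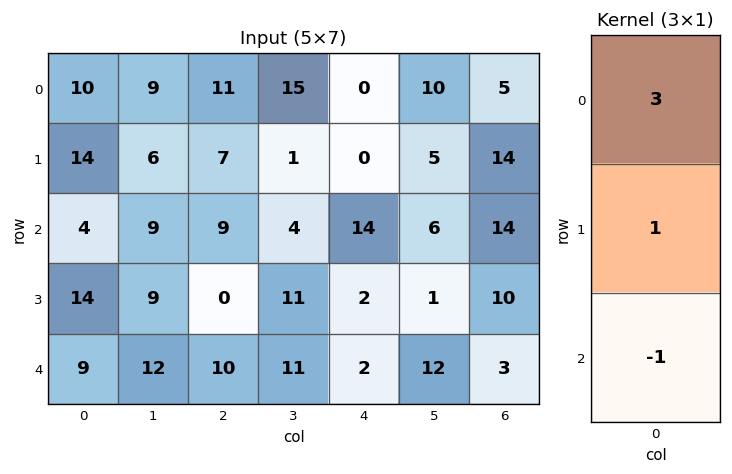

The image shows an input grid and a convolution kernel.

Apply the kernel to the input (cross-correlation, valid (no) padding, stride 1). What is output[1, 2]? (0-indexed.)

The receptive field on the input at this output position is [7 / 9 / 0]. Elementwise product with the kernel and sum: 7·3 + 9·1 + 0·-1.

30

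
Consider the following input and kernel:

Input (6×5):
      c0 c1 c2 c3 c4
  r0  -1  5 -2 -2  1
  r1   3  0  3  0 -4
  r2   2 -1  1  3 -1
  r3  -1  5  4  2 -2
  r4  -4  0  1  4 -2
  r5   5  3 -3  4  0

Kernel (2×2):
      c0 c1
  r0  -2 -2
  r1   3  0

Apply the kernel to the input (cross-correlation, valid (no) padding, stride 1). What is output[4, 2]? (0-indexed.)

-19

The receptive field on the input at this output position is [1 4 / -3 4]. Elementwise product with the kernel and sum: 1·-2 + 4·-2 + -3·3.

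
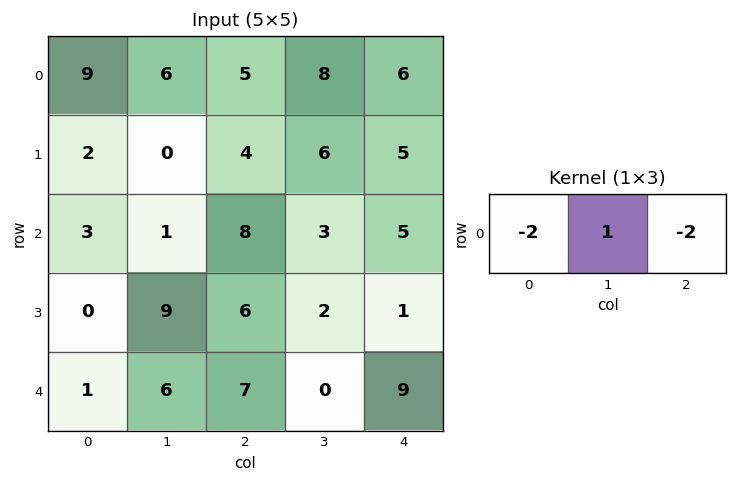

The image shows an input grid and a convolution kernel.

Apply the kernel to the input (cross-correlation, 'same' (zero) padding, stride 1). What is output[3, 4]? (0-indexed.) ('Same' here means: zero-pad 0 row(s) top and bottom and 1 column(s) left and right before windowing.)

The receptive field on the zero-padded input at this output position is [2 1 0]. Elementwise product with the kernel and sum: 2·-2 + 1·1 + 0·-2.

-3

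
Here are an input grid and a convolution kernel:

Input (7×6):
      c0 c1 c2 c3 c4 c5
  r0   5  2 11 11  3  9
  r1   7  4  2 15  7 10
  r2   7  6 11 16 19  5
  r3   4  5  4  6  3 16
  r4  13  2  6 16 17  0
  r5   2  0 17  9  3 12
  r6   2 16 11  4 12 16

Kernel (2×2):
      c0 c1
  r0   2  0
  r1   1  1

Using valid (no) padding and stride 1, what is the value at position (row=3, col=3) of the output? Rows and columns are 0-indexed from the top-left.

The receptive field on the input at this output position is [6 3 / 16 17]. Elementwise product with the kernel and sum: 6·2 + 16·1 + 17·1.

45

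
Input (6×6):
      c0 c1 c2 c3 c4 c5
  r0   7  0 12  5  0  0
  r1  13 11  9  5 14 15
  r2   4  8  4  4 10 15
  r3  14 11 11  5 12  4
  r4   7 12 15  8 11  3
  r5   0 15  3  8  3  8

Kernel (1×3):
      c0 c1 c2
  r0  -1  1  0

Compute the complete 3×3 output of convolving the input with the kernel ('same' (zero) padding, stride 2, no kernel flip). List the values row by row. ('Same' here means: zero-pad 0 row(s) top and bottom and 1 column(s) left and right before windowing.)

Output[0,0]: The receptive field on the zero-padded input at this output position is [0 7 0]. Elementwise product with the kernel and sum: 0·-1 + 7·1.

7 12 -5
4 -4 6
7 3 3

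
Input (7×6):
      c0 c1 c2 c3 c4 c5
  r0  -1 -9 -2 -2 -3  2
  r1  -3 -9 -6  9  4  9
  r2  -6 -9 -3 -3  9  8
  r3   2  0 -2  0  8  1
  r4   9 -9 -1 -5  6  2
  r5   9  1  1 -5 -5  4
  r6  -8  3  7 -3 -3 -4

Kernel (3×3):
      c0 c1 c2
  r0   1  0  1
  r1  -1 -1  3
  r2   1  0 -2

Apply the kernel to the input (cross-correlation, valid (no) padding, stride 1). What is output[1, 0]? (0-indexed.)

The receptive field on the input at this output position is [-3 -9 -6 / -6 -9 -3 / 2 0 -2]. Elementwise product with the kernel and sum: -3·1 + -6·1 + -6·-1 + -9·-1 + -3·3 + 2·1 + -2·-2.

3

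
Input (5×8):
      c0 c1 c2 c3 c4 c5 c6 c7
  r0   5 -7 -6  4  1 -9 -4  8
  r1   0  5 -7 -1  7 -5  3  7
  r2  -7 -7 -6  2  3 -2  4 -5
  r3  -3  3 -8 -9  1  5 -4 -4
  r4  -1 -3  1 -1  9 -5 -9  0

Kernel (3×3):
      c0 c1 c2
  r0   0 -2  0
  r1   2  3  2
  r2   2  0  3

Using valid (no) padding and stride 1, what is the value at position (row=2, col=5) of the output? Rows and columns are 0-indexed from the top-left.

The receptive field on the input at this output position is [-2 4 -5 / 5 -4 -4 / -5 -9 0]. Elementwise product with the kernel and sum: 4·-2 + 5·2 + -4·3 + -4·2 + -5·2 + 0·3.

-28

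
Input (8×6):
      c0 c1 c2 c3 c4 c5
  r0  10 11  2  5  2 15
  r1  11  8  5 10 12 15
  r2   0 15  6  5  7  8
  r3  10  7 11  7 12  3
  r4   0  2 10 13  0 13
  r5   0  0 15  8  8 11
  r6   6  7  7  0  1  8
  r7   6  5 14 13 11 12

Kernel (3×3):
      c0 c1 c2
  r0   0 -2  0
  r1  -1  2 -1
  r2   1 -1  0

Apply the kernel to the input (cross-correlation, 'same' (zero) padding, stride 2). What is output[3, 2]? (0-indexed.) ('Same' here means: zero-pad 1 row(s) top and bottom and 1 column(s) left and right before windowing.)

The receptive field on the zero-padded input at this output position is [8 8 11 / 0 1 8 / 13 11 12]. Elementwise product with the kernel and sum: 8·-2 + 0·-1 + 1·2 + 8·-1 + 13·1 + 11·-1.

-20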